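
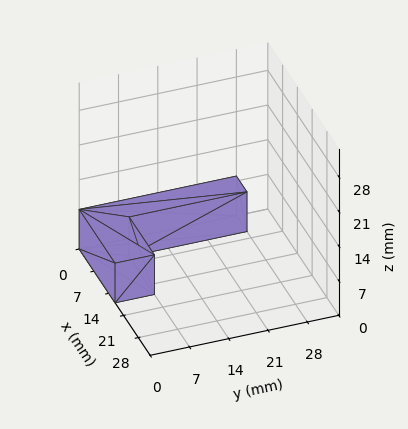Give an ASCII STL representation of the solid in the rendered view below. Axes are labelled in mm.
Reading the render: the shape is an L-shaped prism: outer 17 × 28 mm, arm thicknesses ≈ 7 mm (horizontal) and 5 mm (vertical), extruded 8 mm in z (dimensions read to the nearest mm from the axis ticks). For the STL, each face is triangulated and given an outward normal.

solid part
  facet normal 0.0000 0.0000 -1.0000
    outer loop
      vertex 17.00 7.00 0.00
      vertex 17.00 0.00 0.00
      vertex 0.00 0.00 0.00
    endloop
  endfacet
  facet normal 0.0000 0.0000 -1.0000
    outer loop
      vertex 5.00 7.00 0.00
      vertex 17.00 7.00 0.00
      vertex 0.00 0.00 0.00
    endloop
  endfacet
  facet normal 0.0000 0.0000 -1.0000
    outer loop
      vertex 5.00 28.00 0.00
      vertex 5.00 7.00 0.00
      vertex 0.00 0.00 0.00
    endloop
  endfacet
  facet normal 0.0000 0.0000 -1.0000
    outer loop
      vertex 0.00 28.00 0.00
      vertex 5.00 28.00 0.00
      vertex 0.00 0.00 0.00
    endloop
  endfacet
  facet normal 0.0000 0.0000 1.0000
    outer loop
      vertex 0.00 0.00 8.00
      vertex 17.00 0.00 8.00
      vertex 17.00 7.00 8.00
    endloop
  endfacet
  facet normal 0.0000 0.0000 1.0000
    outer loop
      vertex 0.00 0.00 8.00
      vertex 17.00 7.00 8.00
      vertex 5.00 7.00 8.00
    endloop
  endfacet
  facet normal 0.0000 0.0000 1.0000
    outer loop
      vertex 0.00 0.00 8.00
      vertex 5.00 7.00 8.00
      vertex 5.00 28.00 8.00
    endloop
  endfacet
  facet normal 0.0000 0.0000 1.0000
    outer loop
      vertex 0.00 0.00 8.00
      vertex 5.00 28.00 8.00
      vertex 0.00 28.00 8.00
    endloop
  endfacet
  facet normal 0.0000 -1.0000 0.0000
    outer loop
      vertex 0.00 0.00 0.00
      vertex 17.00 0.00 0.00
      vertex 17.00 0.00 8.00
    endloop
  endfacet
  facet normal 0.0000 -1.0000 0.0000
    outer loop
      vertex 0.00 0.00 0.00
      vertex 17.00 0.00 8.00
      vertex 0.00 0.00 8.00
    endloop
  endfacet
  facet normal 1.0000 0.0000 0.0000
    outer loop
      vertex 17.00 0.00 0.00
      vertex 17.00 7.00 0.00
      vertex 17.00 7.00 8.00
    endloop
  endfacet
  facet normal 1.0000 0.0000 0.0000
    outer loop
      vertex 17.00 0.00 0.00
      vertex 17.00 7.00 8.00
      vertex 17.00 0.00 8.00
    endloop
  endfacet
  facet normal 0.0000 1.0000 0.0000
    outer loop
      vertex 17.00 7.00 0.00
      vertex 5.00 7.00 0.00
      vertex 5.00 7.00 8.00
    endloop
  endfacet
  facet normal 0.0000 1.0000 0.0000
    outer loop
      vertex 17.00 7.00 0.00
      vertex 5.00 7.00 8.00
      vertex 17.00 7.00 8.00
    endloop
  endfacet
  facet normal 1.0000 0.0000 0.0000
    outer loop
      vertex 5.00 7.00 0.00
      vertex 5.00 28.00 0.00
      vertex 5.00 28.00 8.00
    endloop
  endfacet
  facet normal 1.0000 0.0000 0.0000
    outer loop
      vertex 5.00 7.00 0.00
      vertex 5.00 28.00 8.00
      vertex 5.00 7.00 8.00
    endloop
  endfacet
  facet normal 0.0000 1.0000 0.0000
    outer loop
      vertex 5.00 28.00 0.00
      vertex 0.00 28.00 0.00
      vertex 0.00 28.00 8.00
    endloop
  endfacet
  facet normal 0.0000 1.0000 0.0000
    outer loop
      vertex 5.00 28.00 0.00
      vertex 0.00 28.00 8.00
      vertex 5.00 28.00 8.00
    endloop
  endfacet
  facet normal -1.0000 0.0000 0.0000
    outer loop
      vertex 0.00 28.00 0.00
      vertex 0.00 0.00 0.00
      vertex 0.00 0.00 8.00
    endloop
  endfacet
  facet normal -1.0000 0.0000 0.0000
    outer loop
      vertex 0.00 28.00 0.00
      vertex 0.00 0.00 8.00
      vertex 0.00 28.00 8.00
    endloop
  endfacet
endsolid part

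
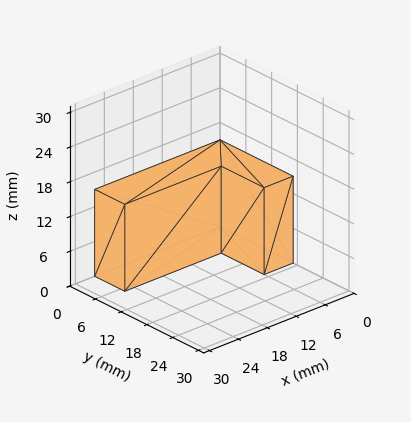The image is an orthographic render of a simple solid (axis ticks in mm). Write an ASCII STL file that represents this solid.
Reading the render: the shape is an L-shaped prism: outer 26 × 17 mm, arm thicknesses ≈ 7 mm (horizontal) and 6 mm (vertical), extruded 15 mm in z (dimensions read to the nearest mm from the axis ticks). For the STL, each face is triangulated and given an outward normal.

solid part
  facet normal 0.0000 0.0000 -1.0000
    outer loop
      vertex 26.000 7.000 0.000
      vertex 26.000 0.000 0.000
      vertex 0.000 0.000 0.000
    endloop
  endfacet
  facet normal 0.0000 0.0000 -1.0000
    outer loop
      vertex 6.000 7.000 0.000
      vertex 26.000 7.000 0.000
      vertex 0.000 0.000 0.000
    endloop
  endfacet
  facet normal 0.0000 0.0000 -1.0000
    outer loop
      vertex 6.000 17.000 0.000
      vertex 6.000 7.000 0.000
      vertex 0.000 0.000 0.000
    endloop
  endfacet
  facet normal 0.0000 0.0000 -1.0000
    outer loop
      vertex 0.000 17.000 0.000
      vertex 6.000 17.000 0.000
      vertex 0.000 0.000 0.000
    endloop
  endfacet
  facet normal 0.0000 0.0000 1.0000
    outer loop
      vertex 0.000 0.000 15.000
      vertex 26.000 0.000 15.000
      vertex 26.000 7.000 15.000
    endloop
  endfacet
  facet normal 0.0000 0.0000 1.0000
    outer loop
      vertex 0.000 0.000 15.000
      vertex 26.000 7.000 15.000
      vertex 6.000 7.000 15.000
    endloop
  endfacet
  facet normal 0.0000 0.0000 1.0000
    outer loop
      vertex 0.000 0.000 15.000
      vertex 6.000 7.000 15.000
      vertex 6.000 17.000 15.000
    endloop
  endfacet
  facet normal 0.0000 0.0000 1.0000
    outer loop
      vertex 0.000 0.000 15.000
      vertex 6.000 17.000 15.000
      vertex 0.000 17.000 15.000
    endloop
  endfacet
  facet normal 0.0000 -1.0000 0.0000
    outer loop
      vertex 0.000 0.000 0.000
      vertex 26.000 0.000 0.000
      vertex 26.000 0.000 15.000
    endloop
  endfacet
  facet normal 0.0000 -1.0000 0.0000
    outer loop
      vertex 0.000 0.000 0.000
      vertex 26.000 0.000 15.000
      vertex 0.000 0.000 15.000
    endloop
  endfacet
  facet normal 1.0000 0.0000 0.0000
    outer loop
      vertex 26.000 0.000 0.000
      vertex 26.000 7.000 0.000
      vertex 26.000 7.000 15.000
    endloop
  endfacet
  facet normal 1.0000 0.0000 0.0000
    outer loop
      vertex 26.000 0.000 0.000
      vertex 26.000 7.000 15.000
      vertex 26.000 0.000 15.000
    endloop
  endfacet
  facet normal 0.0000 1.0000 0.0000
    outer loop
      vertex 26.000 7.000 0.000
      vertex 6.000 7.000 0.000
      vertex 6.000 7.000 15.000
    endloop
  endfacet
  facet normal 0.0000 1.0000 0.0000
    outer loop
      vertex 26.000 7.000 0.000
      vertex 6.000 7.000 15.000
      vertex 26.000 7.000 15.000
    endloop
  endfacet
  facet normal 1.0000 0.0000 0.0000
    outer loop
      vertex 6.000 7.000 0.000
      vertex 6.000 17.000 0.000
      vertex 6.000 17.000 15.000
    endloop
  endfacet
  facet normal 1.0000 0.0000 0.0000
    outer loop
      vertex 6.000 7.000 0.000
      vertex 6.000 17.000 15.000
      vertex 6.000 7.000 15.000
    endloop
  endfacet
  facet normal 0.0000 1.0000 0.0000
    outer loop
      vertex 6.000 17.000 0.000
      vertex 0.000 17.000 0.000
      vertex 0.000 17.000 15.000
    endloop
  endfacet
  facet normal 0.0000 1.0000 0.0000
    outer loop
      vertex 6.000 17.000 0.000
      vertex 0.000 17.000 15.000
      vertex 6.000 17.000 15.000
    endloop
  endfacet
  facet normal -1.0000 0.0000 0.0000
    outer loop
      vertex 0.000 17.000 0.000
      vertex 0.000 0.000 0.000
      vertex 0.000 0.000 15.000
    endloop
  endfacet
  facet normal -1.0000 0.0000 0.0000
    outer loop
      vertex 0.000 17.000 0.000
      vertex 0.000 0.000 15.000
      vertex 0.000 17.000 15.000
    endloop
  endfacet
endsolid part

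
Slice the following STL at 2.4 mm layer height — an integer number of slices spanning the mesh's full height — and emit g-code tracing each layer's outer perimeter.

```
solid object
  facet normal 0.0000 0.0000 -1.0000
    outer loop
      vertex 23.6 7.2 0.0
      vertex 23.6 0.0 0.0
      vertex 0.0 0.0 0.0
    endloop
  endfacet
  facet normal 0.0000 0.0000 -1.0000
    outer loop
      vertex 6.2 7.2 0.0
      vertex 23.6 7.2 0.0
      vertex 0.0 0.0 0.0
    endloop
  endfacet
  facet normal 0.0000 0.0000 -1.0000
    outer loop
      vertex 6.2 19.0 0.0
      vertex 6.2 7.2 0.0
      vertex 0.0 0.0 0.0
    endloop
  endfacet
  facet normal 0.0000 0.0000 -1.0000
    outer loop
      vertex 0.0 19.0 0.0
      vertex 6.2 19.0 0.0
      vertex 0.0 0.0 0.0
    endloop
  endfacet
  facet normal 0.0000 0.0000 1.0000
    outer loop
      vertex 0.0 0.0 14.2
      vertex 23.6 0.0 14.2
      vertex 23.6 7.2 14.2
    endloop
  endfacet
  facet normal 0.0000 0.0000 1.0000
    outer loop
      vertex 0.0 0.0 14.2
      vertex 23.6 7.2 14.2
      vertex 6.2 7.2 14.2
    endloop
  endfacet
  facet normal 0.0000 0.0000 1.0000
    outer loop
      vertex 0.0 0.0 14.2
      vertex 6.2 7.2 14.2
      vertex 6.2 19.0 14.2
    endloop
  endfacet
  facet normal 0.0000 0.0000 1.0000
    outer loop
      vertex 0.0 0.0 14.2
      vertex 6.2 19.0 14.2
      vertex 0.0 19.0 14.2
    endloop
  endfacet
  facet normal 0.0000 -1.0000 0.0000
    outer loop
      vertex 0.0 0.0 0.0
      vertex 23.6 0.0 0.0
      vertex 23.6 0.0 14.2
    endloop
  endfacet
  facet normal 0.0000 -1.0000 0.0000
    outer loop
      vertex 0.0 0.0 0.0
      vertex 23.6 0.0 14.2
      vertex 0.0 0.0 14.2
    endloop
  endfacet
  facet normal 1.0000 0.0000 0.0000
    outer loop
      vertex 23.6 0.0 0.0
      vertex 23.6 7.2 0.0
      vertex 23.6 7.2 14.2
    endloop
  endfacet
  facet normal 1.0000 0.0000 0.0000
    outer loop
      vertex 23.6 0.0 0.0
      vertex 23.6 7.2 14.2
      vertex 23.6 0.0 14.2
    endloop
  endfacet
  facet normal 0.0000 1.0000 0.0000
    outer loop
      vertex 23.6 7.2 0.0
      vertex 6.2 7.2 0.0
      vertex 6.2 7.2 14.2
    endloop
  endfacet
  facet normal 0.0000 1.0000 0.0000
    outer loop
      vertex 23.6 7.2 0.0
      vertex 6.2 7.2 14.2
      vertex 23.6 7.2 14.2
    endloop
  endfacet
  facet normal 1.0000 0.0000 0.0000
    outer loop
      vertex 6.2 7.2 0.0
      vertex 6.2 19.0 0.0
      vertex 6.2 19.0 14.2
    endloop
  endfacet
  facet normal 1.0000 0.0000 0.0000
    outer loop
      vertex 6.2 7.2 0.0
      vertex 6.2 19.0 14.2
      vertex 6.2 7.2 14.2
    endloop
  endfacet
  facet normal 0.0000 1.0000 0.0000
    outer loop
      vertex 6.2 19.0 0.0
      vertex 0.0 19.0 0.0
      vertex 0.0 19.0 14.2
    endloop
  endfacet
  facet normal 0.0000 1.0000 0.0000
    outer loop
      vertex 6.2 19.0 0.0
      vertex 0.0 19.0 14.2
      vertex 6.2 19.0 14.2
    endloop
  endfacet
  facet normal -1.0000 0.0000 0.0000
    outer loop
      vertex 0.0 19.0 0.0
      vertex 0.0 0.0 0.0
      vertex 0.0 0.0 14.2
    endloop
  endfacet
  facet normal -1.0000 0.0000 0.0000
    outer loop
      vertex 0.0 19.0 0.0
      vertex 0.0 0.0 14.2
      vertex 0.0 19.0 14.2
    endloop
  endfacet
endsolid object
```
; perimeter-only toolpath
G21 ; units = mm
G90 ; absolute positioning
G28 ; home
; layer 1
G0 Z2.4
G0 X0.0 Y0.0
G1 X23.6 Y0.0
G1 X23.6 Y7.2
G1 X6.2 Y7.2
G1 X6.2 Y19.0
G1 X0.0 Y19.0
G1 X0.0 Y0.0
; layer 2
G0 Z4.7
G0 X0.0 Y0.0
G1 X23.6 Y0.0
G1 X23.6 Y7.2
G1 X6.2 Y7.2
G1 X6.2 Y19.0
G1 X0.0 Y19.0
G1 X0.0 Y0.0
; layer 3
G0 Z7.1
G0 X0.0 Y0.0
G1 X23.6 Y0.0
G1 X23.6 Y7.2
G1 X6.2 Y7.2
G1 X6.2 Y19.0
G1 X0.0 Y19.0
G1 X0.0 Y0.0
; layer 4
G0 Z9.5
G0 X0.0 Y0.0
G1 X23.6 Y0.0
G1 X23.6 Y7.2
G1 X6.2 Y7.2
G1 X6.2 Y19.0
G1 X0.0 Y19.0
G1 X0.0 Y0.0
; layer 5
G0 Z11.8
G0 X0.0 Y0.0
G1 X23.6 Y0.0
G1 X23.6 Y7.2
G1 X6.2 Y7.2
G1 X6.2 Y19.0
G1 X0.0 Y19.0
G1 X0.0 Y0.0
; layer 6
G0 Z14.2
G0 X0.0 Y0.0
G1 X23.6 Y0.0
G1 X23.6 Y7.2
G1 X6.2 Y7.2
G1 X6.2 Y19.0
G1 X0.0 Y19.0
G1 X0.0 Y0.0
M2 ; end

The solid is an L-shaped prism: outer 23.6 × 19 mm, arm thicknesses ≈ 7.2 mm (horizontal) and 6.2 mm (vertical), extruded 14.2 mm in z. Slicing at Δz = 2.4 mm — 6 equal slices spanning the solid's height, so layer i sits at z = i·h/6 — gives 6 non-empty perimeters. Each is a 6-segment closed polygon; G0 lifts to the layer z and rapids to the start vertex, then G1 traces the edges.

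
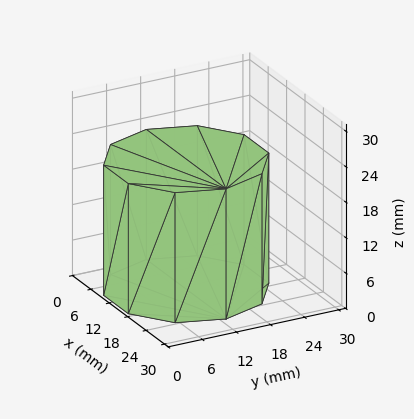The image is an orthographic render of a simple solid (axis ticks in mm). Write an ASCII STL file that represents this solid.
Reading the render: the shape is a regular 10-sided prism (a cylinder approximated with 10 flat sides), circumscribed radius ≈ 13 mm, height ≈ 22 mm (dimensions read to the nearest mm from the axis ticks). For the STL, each face is triangulated and given an outward normal.

solid part
  facet normal 0.0000 0.0000 -1.0000
    outer loop
      vertex 17.02 25.36 0.00
      vertex 23.52 20.64 0.00
      vertex 26.00 13.00 0.00
    endloop
  endfacet
  facet normal 0.0000 0.0000 -1.0000
    outer loop
      vertex 8.98 25.36 0.00
      vertex 17.02 25.36 0.00
      vertex 26.00 13.00 0.00
    endloop
  endfacet
  facet normal 0.0000 0.0000 -1.0000
    outer loop
      vertex 2.48 20.64 0.00
      vertex 8.98 25.36 0.00
      vertex 26.00 13.00 0.00
    endloop
  endfacet
  facet normal 0.0000 0.0000 -1.0000
    outer loop
      vertex 0.00 13.00 0.00
      vertex 2.48 20.64 0.00
      vertex 26.00 13.00 0.00
    endloop
  endfacet
  facet normal 0.0000 0.0000 -1.0000
    outer loop
      vertex 2.48 5.36 0.00
      vertex 0.00 13.00 0.00
      vertex 26.00 13.00 0.00
    endloop
  endfacet
  facet normal 0.0000 0.0000 -1.0000
    outer loop
      vertex 8.98 0.64 0.00
      vertex 2.48 5.36 0.00
      vertex 26.00 13.00 0.00
    endloop
  endfacet
  facet normal 0.0000 0.0000 -1.0000
    outer loop
      vertex 17.02 0.64 0.00
      vertex 8.98 0.64 0.00
      vertex 26.00 13.00 0.00
    endloop
  endfacet
  facet normal 0.0000 0.0000 -1.0000
    outer loop
      vertex 23.52 5.36 0.00
      vertex 17.02 0.64 0.00
      vertex 26.00 13.00 0.00
    endloop
  endfacet
  facet normal 0.0000 0.0000 1.0000
    outer loop
      vertex 26.00 13.00 22.00
      vertex 23.52 20.64 22.00
      vertex 17.02 25.36 22.00
    endloop
  endfacet
  facet normal 0.0000 0.0000 1.0000
    outer loop
      vertex 26.00 13.00 22.00
      vertex 17.02 25.36 22.00
      vertex 8.98 25.36 22.00
    endloop
  endfacet
  facet normal 0.0000 0.0000 1.0000
    outer loop
      vertex 26.00 13.00 22.00
      vertex 8.98 25.36 22.00
      vertex 2.48 20.64 22.00
    endloop
  endfacet
  facet normal 0.0000 0.0000 1.0000
    outer loop
      vertex 26.00 13.00 22.00
      vertex 2.48 20.64 22.00
      vertex 0.00 13.00 22.00
    endloop
  endfacet
  facet normal 0.0000 0.0000 1.0000
    outer loop
      vertex 26.00 13.00 22.00
      vertex 0.00 13.00 22.00
      vertex 2.48 5.36 22.00
    endloop
  endfacet
  facet normal 0.0000 0.0000 1.0000
    outer loop
      vertex 26.00 13.00 22.00
      vertex 2.48 5.36 22.00
      vertex 8.98 0.64 22.00
    endloop
  endfacet
  facet normal 0.0000 0.0000 1.0000
    outer loop
      vertex 26.00 13.00 22.00
      vertex 8.98 0.64 22.00
      vertex 17.02 0.64 22.00
    endloop
  endfacet
  facet normal 0.0000 0.0000 1.0000
    outer loop
      vertex 26.00 13.00 22.00
      vertex 17.02 0.64 22.00
      vertex 23.52 5.36 22.00
    endloop
  endfacet
  facet normal 0.9511 0.3087 0.0000
    outer loop
      vertex 26.00 13.00 0.00
      vertex 23.52 20.64 0.00
      vertex 23.52 20.64 22.00
    endloop
  endfacet
  facet normal 0.9511 0.3087 0.0000
    outer loop
      vertex 26.00 13.00 0.00
      vertex 23.52 20.64 22.00
      vertex 26.00 13.00 22.00
    endloop
  endfacet
  facet normal 0.5876 0.8092 0.0000
    outer loop
      vertex 23.52 20.64 0.00
      vertex 17.02 25.36 0.00
      vertex 17.02 25.36 22.00
    endloop
  endfacet
  facet normal 0.5876 0.8092 0.0000
    outer loop
      vertex 23.52 20.64 0.00
      vertex 17.02 25.36 22.00
      vertex 23.52 20.64 22.00
    endloop
  endfacet
  facet normal 0.0000 1.0000 0.0000
    outer loop
      vertex 17.02 25.36 0.00
      vertex 8.98 25.36 0.00
      vertex 8.98 25.36 22.00
    endloop
  endfacet
  facet normal 0.0000 1.0000 0.0000
    outer loop
      vertex 17.02 25.36 0.00
      vertex 8.98 25.36 22.00
      vertex 17.02 25.36 22.00
    endloop
  endfacet
  facet normal -0.5876 0.8092 0.0000
    outer loop
      vertex 8.98 25.36 0.00
      vertex 2.48 20.64 0.00
      vertex 2.48 20.64 22.00
    endloop
  endfacet
  facet normal -0.5876 0.8092 0.0000
    outer loop
      vertex 8.98 25.36 0.00
      vertex 2.48 20.64 22.00
      vertex 8.98 25.36 22.00
    endloop
  endfacet
  facet normal -0.9511 0.3087 0.0000
    outer loop
      vertex 2.48 20.64 0.00
      vertex 0.00 13.00 0.00
      vertex 0.00 13.00 22.00
    endloop
  endfacet
  facet normal -0.9511 0.3087 0.0000
    outer loop
      vertex 2.48 20.64 0.00
      vertex 0.00 13.00 22.00
      vertex 2.48 20.64 22.00
    endloop
  endfacet
  facet normal -0.9511 -0.3087 0.0000
    outer loop
      vertex 0.00 13.00 0.00
      vertex 2.48 5.36 0.00
      vertex 2.48 5.36 22.00
    endloop
  endfacet
  facet normal -0.9511 -0.3087 0.0000
    outer loop
      vertex 0.00 13.00 0.00
      vertex 2.48 5.36 22.00
      vertex 0.00 13.00 22.00
    endloop
  endfacet
  facet normal -0.5876 -0.8092 0.0000
    outer loop
      vertex 2.48 5.36 0.00
      vertex 8.98 0.64 0.00
      vertex 8.98 0.64 22.00
    endloop
  endfacet
  facet normal -0.5876 -0.8092 0.0000
    outer loop
      vertex 2.48 5.36 0.00
      vertex 8.98 0.64 22.00
      vertex 2.48 5.36 22.00
    endloop
  endfacet
  facet normal 0.0000 -1.0000 0.0000
    outer loop
      vertex 8.98 0.64 0.00
      vertex 17.02 0.64 0.00
      vertex 17.02 0.64 22.00
    endloop
  endfacet
  facet normal 0.0000 -1.0000 0.0000
    outer loop
      vertex 8.98 0.64 0.00
      vertex 17.02 0.64 22.00
      vertex 8.98 0.64 22.00
    endloop
  endfacet
  facet normal 0.5876 -0.8092 0.0000
    outer loop
      vertex 17.02 0.64 0.00
      vertex 23.52 5.36 0.00
      vertex 23.52 5.36 22.00
    endloop
  endfacet
  facet normal 0.5876 -0.8092 0.0000
    outer loop
      vertex 17.02 0.64 0.00
      vertex 23.52 5.36 22.00
      vertex 17.02 0.64 22.00
    endloop
  endfacet
  facet normal 0.9511 -0.3087 0.0000
    outer loop
      vertex 23.52 5.36 0.00
      vertex 26.00 13.00 0.00
      vertex 26.00 13.00 22.00
    endloop
  endfacet
  facet normal 0.9511 -0.3087 0.0000
    outer loop
      vertex 23.52 5.36 0.00
      vertex 26.00 13.00 22.00
      vertex 23.52 5.36 22.00
    endloop
  endfacet
endsolid part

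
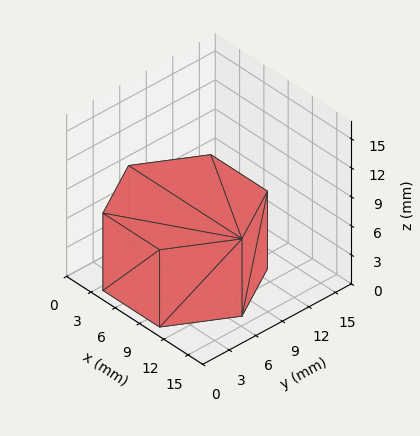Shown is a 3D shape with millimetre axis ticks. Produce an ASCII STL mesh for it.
Reading the render: the shape is a regular 6-sided prism (a cylinder approximated with 6 flat sides), circumscribed radius ≈ 7 mm, height ≈ 8 mm (dimensions read to the nearest mm from the axis ticks). For the STL, each face is triangulated and given an outward normal.

solid part
  facet normal 0.0000 0.0000 -1.0000
    outer loop
      vertex 3.5 13.1 0.0
      vertex 10.5 13.1 0.0
      vertex 14.0 7.0 0.0
    endloop
  endfacet
  facet normal 0.0000 0.0000 -1.0000
    outer loop
      vertex 0.0 7.0 0.0
      vertex 3.5 13.1 0.0
      vertex 14.0 7.0 0.0
    endloop
  endfacet
  facet normal 0.0000 0.0000 -1.0000
    outer loop
      vertex 3.5 0.9 0.0
      vertex 0.0 7.0 0.0
      vertex 14.0 7.0 0.0
    endloop
  endfacet
  facet normal 0.0000 0.0000 -1.0000
    outer loop
      vertex 10.5 0.9 0.0
      vertex 3.5 0.9 0.0
      vertex 14.0 7.0 0.0
    endloop
  endfacet
  facet normal 0.0000 0.0000 1.0000
    outer loop
      vertex 14.0 7.0 8.0
      vertex 10.5 13.1 8.0
      vertex 3.5 13.1 8.0
    endloop
  endfacet
  facet normal 0.0000 0.0000 1.0000
    outer loop
      vertex 14.0 7.0 8.0
      vertex 3.5 13.1 8.0
      vertex 0.0 7.0 8.0
    endloop
  endfacet
  facet normal 0.0000 0.0000 1.0000
    outer loop
      vertex 14.0 7.0 8.0
      vertex 0.0 7.0 8.0
      vertex 3.5 0.9 8.0
    endloop
  endfacet
  facet normal 0.0000 0.0000 1.0000
    outer loop
      vertex 14.0 7.0 8.0
      vertex 3.5 0.9 8.0
      vertex 10.5 0.9 8.0
    endloop
  endfacet
  facet normal 0.8674 0.4977 0.0000
    outer loop
      vertex 14.0 7.0 0.0
      vertex 10.5 13.1 0.0
      vertex 10.5 13.1 8.0
    endloop
  endfacet
  facet normal 0.8674 0.4977 0.0000
    outer loop
      vertex 14.0 7.0 0.0
      vertex 10.5 13.1 8.0
      vertex 14.0 7.0 8.0
    endloop
  endfacet
  facet normal 0.0000 1.0000 0.0000
    outer loop
      vertex 10.5 13.1 0.0
      vertex 3.5 13.1 0.0
      vertex 3.5 13.1 8.0
    endloop
  endfacet
  facet normal 0.0000 1.0000 0.0000
    outer loop
      vertex 10.5 13.1 0.0
      vertex 3.5 13.1 8.0
      vertex 10.5 13.1 8.0
    endloop
  endfacet
  facet normal -0.8674 0.4977 0.0000
    outer loop
      vertex 3.5 13.1 0.0
      vertex 0.0 7.0 0.0
      vertex 0.0 7.0 8.0
    endloop
  endfacet
  facet normal -0.8674 0.4977 0.0000
    outer loop
      vertex 3.5 13.1 0.0
      vertex 0.0 7.0 8.0
      vertex 3.5 13.1 8.0
    endloop
  endfacet
  facet normal -0.8674 -0.4977 0.0000
    outer loop
      vertex 0.0 7.0 0.0
      vertex 3.5 0.9 0.0
      vertex 3.5 0.9 8.0
    endloop
  endfacet
  facet normal -0.8674 -0.4977 0.0000
    outer loop
      vertex 0.0 7.0 0.0
      vertex 3.5 0.9 8.0
      vertex 0.0 7.0 8.0
    endloop
  endfacet
  facet normal 0.0000 -1.0000 0.0000
    outer loop
      vertex 3.5 0.9 0.0
      vertex 10.5 0.9 0.0
      vertex 10.5 0.9 8.0
    endloop
  endfacet
  facet normal 0.0000 -1.0000 0.0000
    outer loop
      vertex 3.5 0.9 0.0
      vertex 10.5 0.9 8.0
      vertex 3.5 0.9 8.0
    endloop
  endfacet
  facet normal 0.8674 -0.4977 0.0000
    outer loop
      vertex 10.5 0.9 0.0
      vertex 14.0 7.0 0.0
      vertex 14.0 7.0 8.0
    endloop
  endfacet
  facet normal 0.8674 -0.4977 0.0000
    outer loop
      vertex 10.5 0.9 0.0
      vertex 14.0 7.0 8.0
      vertex 10.5 0.9 8.0
    endloop
  endfacet
endsolid part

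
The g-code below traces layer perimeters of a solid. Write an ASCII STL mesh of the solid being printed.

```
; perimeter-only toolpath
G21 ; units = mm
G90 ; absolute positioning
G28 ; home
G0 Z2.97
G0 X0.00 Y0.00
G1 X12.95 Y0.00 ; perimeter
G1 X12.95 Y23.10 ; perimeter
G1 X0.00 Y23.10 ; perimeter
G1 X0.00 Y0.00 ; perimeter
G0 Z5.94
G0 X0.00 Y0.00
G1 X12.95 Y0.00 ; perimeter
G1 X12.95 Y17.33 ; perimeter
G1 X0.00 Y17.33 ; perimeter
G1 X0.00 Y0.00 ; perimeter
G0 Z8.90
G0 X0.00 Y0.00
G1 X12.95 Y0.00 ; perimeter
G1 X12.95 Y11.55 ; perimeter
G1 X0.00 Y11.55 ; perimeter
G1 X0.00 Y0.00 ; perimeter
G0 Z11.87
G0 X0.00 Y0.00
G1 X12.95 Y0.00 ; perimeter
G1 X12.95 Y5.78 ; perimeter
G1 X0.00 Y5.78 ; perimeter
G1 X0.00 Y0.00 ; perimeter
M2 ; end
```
solid part
  facet normal 0.0000 0.0000 -1.0000
    outer loop
      vertex 12.95 28.88 0.00
      vertex 12.95 0.00 0.00
      vertex 0.00 0.00 0.00
    endloop
  endfacet
  facet normal 0.0000 0.0000 -1.0000
    outer loop
      vertex 0.00 28.88 0.00
      vertex 12.95 28.88 0.00
      vertex 0.00 0.00 0.00
    endloop
  endfacet
  facet normal 0.0000 -1.0000 0.0000
    outer loop
      vertex 0.00 0.00 0.00
      vertex 12.95 0.00 0.00
      vertex 12.95 0.00 14.84
    endloop
  endfacet
  facet normal 0.0000 -1.0000 0.0000
    outer loop
      vertex 0.00 0.00 0.00
      vertex 12.95 0.00 14.84
      vertex 0.00 0.00 14.84
    endloop
  endfacet
  facet normal 0.0000 0.4570 0.8894
    outer loop
      vertex 0.00 0.00 14.84
      vertex 12.95 0.00 14.84
      vertex 12.95 28.88 0.00
    endloop
  endfacet
  facet normal 0.0000 0.4570 0.8894
    outer loop
      vertex 0.00 0.00 14.84
      vertex 12.95 28.88 0.00
      vertex 0.00 28.88 0.00
    endloop
  endfacet
  facet normal -1.0000 0.0000 0.0000
    outer loop
      vertex 0.00 0.00 14.84
      vertex 0.00 28.88 0.00
      vertex 0.00 0.00 0.00
    endloop
  endfacet
  facet normal 1.0000 0.0000 0.0000
    outer loop
      vertex 12.95 0.00 0.00
      vertex 12.95 28.88 0.00
      vertex 12.95 0.00 14.84
    endloop
  endfacet
endsolid part

The G0 Z moves step by Δz≈2.97 mm. The G1 loops shrink linearly with z, so the solid tapers from its base footprint up to z≈14.8. Closing with a flat bottom cap and the tapered top and triangulating gives 8 facets — a wedge (ramp): 12.9 × 28.9 mm base, rising to 14.8 mm along the y=0 edge and sloping linearly to z=0 at y=28.9.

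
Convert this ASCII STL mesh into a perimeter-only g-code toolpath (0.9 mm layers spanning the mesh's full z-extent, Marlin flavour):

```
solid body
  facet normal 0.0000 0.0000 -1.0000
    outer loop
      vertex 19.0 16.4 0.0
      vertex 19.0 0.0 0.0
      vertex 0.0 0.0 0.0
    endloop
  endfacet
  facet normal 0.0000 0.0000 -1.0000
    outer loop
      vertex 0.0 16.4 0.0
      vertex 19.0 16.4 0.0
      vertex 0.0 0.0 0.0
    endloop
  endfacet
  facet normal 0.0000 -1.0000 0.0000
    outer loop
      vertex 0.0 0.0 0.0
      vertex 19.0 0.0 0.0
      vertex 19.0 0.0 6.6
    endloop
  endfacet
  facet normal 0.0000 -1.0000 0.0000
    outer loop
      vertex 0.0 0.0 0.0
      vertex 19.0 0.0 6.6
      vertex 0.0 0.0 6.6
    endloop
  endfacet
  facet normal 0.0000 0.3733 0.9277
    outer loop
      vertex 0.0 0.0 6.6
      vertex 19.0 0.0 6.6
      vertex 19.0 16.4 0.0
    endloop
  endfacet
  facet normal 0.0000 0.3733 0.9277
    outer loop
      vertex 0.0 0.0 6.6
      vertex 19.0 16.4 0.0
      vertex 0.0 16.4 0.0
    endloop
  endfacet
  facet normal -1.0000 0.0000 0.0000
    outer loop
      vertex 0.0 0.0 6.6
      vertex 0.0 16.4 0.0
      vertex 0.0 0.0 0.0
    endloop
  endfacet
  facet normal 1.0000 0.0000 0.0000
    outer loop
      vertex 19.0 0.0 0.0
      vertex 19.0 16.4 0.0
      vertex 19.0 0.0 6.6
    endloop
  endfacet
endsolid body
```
; perimeter-only toolpath
G21 ; units = mm
G90 ; absolute positioning
G28 ; home
; layer 1
G0 Z0.9
G0 X0.0 Y0.0
G1 X19.0 Y0.0
G1 X19.0 Y14.1
G1 X0.0 Y14.1
G1 X0.0 Y0.0
; layer 2
G0 Z1.9
G0 X0.0 Y0.0
G1 X19.0 Y0.0
G1 X19.0 Y11.7
G1 X0.0 Y11.7
G1 X0.0 Y0.0
; layer 3
G0 Z2.8
G0 X0.0 Y0.0
G1 X19.0 Y0.0
G1 X19.0 Y9.4
G1 X0.0 Y9.4
G1 X0.0 Y0.0
; layer 4
G0 Z3.8
G0 X0.0 Y0.0
G1 X19.0 Y0.0
G1 X19.0 Y7.0
G1 X0.0 Y7.0
G1 X0.0 Y0.0
; layer 5
G0 Z4.7
G0 X0.0 Y0.0
G1 X19.0 Y0.0
G1 X19.0 Y4.7
G1 X0.0 Y4.7
G1 X0.0 Y0.0
; layer 6
G0 Z5.7
G0 X0.0 Y0.0
G1 X19.0 Y0.0
G1 X19.0 Y2.3
G1 X0.0 Y2.3
G1 X0.0 Y0.0
M2 ; end

The solid is a wedge (ramp): 19 × 16.4 mm base, rising to 6.6 mm along the y=0 edge and sloping linearly to z=0 at y=16.4. Slicing at Δz = 0.9 mm — 7 equal slices spanning the solid's height, so layer i sits at z = i·h/7 — gives 6 non-empty perimeters. Each is a 4-segment closed polygon; G0 lifts to the layer z and rapids to the start vertex, then G1 traces the edges. The cross-section shrinks linearly with z (the slice at the apex is degenerate and omitted).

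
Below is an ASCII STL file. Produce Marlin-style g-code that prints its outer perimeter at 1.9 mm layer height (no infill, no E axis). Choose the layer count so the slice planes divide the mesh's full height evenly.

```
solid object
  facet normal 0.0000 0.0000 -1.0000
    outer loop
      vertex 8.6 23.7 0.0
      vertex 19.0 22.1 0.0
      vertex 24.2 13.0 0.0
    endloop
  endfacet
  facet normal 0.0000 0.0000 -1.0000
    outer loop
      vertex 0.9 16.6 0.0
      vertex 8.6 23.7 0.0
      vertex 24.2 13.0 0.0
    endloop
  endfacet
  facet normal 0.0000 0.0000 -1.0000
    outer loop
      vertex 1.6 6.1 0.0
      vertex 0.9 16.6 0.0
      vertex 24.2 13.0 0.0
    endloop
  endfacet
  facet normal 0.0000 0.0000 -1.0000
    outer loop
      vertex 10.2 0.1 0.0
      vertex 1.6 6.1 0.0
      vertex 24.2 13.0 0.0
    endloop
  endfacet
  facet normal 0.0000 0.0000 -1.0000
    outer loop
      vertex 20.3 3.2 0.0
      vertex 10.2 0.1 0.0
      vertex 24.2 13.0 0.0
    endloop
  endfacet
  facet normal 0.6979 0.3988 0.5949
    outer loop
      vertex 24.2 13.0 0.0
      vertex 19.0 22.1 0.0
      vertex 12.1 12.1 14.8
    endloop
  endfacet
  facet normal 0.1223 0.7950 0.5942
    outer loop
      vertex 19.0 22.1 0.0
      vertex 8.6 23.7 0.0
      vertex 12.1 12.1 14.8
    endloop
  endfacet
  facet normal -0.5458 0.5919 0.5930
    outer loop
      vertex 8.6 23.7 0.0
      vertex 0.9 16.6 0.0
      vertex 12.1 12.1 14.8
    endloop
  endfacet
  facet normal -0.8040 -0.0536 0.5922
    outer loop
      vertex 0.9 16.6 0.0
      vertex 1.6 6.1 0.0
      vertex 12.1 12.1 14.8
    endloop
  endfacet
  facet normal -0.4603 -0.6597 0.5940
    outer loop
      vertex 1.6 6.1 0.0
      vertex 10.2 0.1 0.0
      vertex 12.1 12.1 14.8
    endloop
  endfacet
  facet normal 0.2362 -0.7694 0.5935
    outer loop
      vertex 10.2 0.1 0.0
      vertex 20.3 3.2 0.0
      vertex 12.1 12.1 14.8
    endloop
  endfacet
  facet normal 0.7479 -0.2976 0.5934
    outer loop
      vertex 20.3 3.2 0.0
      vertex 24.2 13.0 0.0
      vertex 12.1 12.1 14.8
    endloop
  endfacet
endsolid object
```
; perimeter-only toolpath
G21 ; units = mm
G90 ; absolute positioning
G28 ; home
; layer 1
G0 Z1.9
G0 X22.7 Y12.9
G1 X18.1 Y20.9
G1 X9.0 Y22.2
G1 X2.3 Y16.0
G1 X2.9 Y6.8
G1 X10.4 Y1.6
G1 X19.3 Y4.3
G1 X22.7 Y12.9
; layer 2
G0 Z3.7
G0 X21.2 Y12.8
G1 X17.3 Y19.6
G1 X9.5 Y20.8
G1 X3.7 Y15.5
G1 X4.2 Y7.6
G1 X10.7 Y3.1
G1 X18.2 Y5.4
G1 X21.2 Y12.8
; layer 3
G0 Z5.6
G0 X19.7 Y12.7
G1 X16.4 Y18.4
G1 X9.9 Y19.4
G1 X5.1 Y14.9
G1 X5.5 Y8.3
G1 X10.9 Y4.6
G1 X17.2 Y6.5
G1 X19.7 Y12.7
; layer 4
G0 Z7.4
G0 X18.1 Y12.6
G1 X15.6 Y17.1
G1 X10.3 Y17.9
G1 X6.5 Y14.4
G1 X6.8 Y9.1
G1 X11.1 Y6.1
G1 X16.2 Y7.7
G1 X18.1 Y12.6
; layer 5
G0 Z9.2
G0 X16.6 Y12.4
G1 X14.7 Y15.9
G1 X10.8 Y16.4
G1 X7.9 Y13.8
G1 X8.2 Y9.8
G1 X11.4 Y7.6
G1 X15.2 Y8.8
G1 X16.6 Y12.4
; layer 6
G0 Z11.1
G0 X15.1 Y12.3
G1 X13.8 Y14.6
G1 X11.2 Y15.0
G1 X9.3 Y13.2
G1 X9.5 Y10.6
G1 X11.6 Y9.1
G1 X14.1 Y9.9
G1 X15.1 Y12.3
; layer 7
G0 Z13.0
G0 X13.6 Y12.2
G1 X13.0 Y13.4
G1 X11.7 Y13.6
G1 X10.7 Y12.7
G1 X10.8 Y11.3
G1 X11.9 Y10.6
G1 X13.1 Y11.0
G1 X13.6 Y12.2
M2 ; end

The solid is a regular 7-sided pyramid, base circumscribed radius ≈ 12.1 mm, apex at z ≈ 14.8 mm. Slicing at Δz = 1.9 mm — 8 equal slices spanning the solid's height, so layer i sits at z = i·h/8 — gives 7 non-empty perimeters. Each is a 7-segment closed polygon; G0 lifts to the layer z and rapids to the start vertex, then G1 traces the edges. The cross-section shrinks linearly with z (the slice at the apex is degenerate and omitted).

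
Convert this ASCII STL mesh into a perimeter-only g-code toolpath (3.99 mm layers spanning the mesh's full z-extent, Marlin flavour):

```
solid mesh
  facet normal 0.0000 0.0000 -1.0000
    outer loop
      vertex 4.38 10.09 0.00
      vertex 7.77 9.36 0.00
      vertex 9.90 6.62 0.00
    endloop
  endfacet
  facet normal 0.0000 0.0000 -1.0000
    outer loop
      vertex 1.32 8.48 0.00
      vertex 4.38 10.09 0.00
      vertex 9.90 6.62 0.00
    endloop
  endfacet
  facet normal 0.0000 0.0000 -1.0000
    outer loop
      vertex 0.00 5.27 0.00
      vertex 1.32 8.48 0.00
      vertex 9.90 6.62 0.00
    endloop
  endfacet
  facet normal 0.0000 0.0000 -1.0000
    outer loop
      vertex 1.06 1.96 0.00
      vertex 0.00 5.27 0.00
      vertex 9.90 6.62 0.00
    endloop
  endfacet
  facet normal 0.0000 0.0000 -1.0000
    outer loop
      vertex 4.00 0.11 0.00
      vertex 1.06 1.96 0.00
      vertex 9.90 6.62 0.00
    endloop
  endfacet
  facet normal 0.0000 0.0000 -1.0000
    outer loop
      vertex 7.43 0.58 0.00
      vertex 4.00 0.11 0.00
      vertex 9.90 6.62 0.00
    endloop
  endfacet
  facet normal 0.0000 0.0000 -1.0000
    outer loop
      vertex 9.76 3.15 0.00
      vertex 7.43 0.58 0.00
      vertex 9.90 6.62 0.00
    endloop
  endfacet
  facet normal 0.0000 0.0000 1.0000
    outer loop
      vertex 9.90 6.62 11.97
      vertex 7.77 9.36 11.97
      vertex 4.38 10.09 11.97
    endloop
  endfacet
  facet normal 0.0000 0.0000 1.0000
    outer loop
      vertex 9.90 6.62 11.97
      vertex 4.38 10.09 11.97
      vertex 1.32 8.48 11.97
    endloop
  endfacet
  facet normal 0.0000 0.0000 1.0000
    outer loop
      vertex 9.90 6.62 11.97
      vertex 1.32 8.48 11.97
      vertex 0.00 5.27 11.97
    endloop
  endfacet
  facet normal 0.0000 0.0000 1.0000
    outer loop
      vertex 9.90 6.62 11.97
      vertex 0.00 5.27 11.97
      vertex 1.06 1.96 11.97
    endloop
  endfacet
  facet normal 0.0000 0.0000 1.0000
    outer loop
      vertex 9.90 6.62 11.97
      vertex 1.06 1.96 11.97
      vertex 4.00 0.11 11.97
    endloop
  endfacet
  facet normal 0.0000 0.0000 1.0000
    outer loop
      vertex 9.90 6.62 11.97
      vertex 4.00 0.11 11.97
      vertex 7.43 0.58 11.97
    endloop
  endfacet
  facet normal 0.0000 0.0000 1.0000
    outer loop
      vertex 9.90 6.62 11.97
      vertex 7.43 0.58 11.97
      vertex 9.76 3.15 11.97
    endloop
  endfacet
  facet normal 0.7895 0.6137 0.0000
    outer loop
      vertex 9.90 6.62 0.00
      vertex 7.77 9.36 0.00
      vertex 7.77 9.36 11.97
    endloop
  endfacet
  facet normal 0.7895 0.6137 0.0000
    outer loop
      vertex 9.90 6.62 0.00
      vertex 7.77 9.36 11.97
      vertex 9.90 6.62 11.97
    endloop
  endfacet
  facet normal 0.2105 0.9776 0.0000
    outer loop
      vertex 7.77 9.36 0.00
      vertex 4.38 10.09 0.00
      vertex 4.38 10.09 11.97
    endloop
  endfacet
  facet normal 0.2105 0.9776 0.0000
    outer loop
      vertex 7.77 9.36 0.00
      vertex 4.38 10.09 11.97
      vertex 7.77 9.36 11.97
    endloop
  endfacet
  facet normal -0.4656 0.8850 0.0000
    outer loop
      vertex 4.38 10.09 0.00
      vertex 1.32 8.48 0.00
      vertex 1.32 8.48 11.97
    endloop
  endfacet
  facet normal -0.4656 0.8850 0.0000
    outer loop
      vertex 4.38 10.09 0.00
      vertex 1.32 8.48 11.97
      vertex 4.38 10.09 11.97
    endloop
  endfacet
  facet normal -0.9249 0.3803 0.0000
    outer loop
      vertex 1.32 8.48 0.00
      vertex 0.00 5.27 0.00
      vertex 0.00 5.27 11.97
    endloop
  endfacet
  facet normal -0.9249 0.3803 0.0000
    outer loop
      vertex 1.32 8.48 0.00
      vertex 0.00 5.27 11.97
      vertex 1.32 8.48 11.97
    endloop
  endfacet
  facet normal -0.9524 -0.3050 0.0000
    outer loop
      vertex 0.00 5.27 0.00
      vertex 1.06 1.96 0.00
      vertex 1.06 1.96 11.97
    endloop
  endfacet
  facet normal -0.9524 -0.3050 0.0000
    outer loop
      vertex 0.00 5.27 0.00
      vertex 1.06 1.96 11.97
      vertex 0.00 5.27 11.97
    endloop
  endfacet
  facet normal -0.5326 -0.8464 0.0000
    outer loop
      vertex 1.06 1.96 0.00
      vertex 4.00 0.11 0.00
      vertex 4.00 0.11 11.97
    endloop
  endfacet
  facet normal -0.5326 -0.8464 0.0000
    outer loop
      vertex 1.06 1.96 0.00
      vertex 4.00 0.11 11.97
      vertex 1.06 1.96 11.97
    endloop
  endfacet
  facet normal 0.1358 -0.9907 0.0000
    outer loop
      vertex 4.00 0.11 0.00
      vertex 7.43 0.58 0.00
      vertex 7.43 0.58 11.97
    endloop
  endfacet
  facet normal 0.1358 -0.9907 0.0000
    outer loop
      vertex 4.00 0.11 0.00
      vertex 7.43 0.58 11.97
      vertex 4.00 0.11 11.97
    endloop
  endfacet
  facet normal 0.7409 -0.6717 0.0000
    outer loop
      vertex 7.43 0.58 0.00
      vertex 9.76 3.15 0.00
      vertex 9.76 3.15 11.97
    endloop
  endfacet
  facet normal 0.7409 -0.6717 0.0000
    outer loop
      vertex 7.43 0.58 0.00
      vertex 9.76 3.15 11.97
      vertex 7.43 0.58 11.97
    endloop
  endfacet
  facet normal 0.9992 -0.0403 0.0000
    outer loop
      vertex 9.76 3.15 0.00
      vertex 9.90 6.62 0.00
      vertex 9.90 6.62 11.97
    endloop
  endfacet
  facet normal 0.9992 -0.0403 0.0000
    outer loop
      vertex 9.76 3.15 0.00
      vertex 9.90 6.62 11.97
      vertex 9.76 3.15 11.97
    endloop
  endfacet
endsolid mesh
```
; perimeter-only toolpath
G21 ; units = mm
G90 ; absolute positioning
G28 ; home
; layer 1
G0 Z3.99
G0 X9.90 Y6.62
G1 X7.77 Y9.36
G1 X4.38 Y10.09
G1 X1.32 Y8.48
G1 X0.00 Y5.27
G1 X1.06 Y1.96
G1 X4.00 Y0.11
G1 X7.43 Y0.58
G1 X9.76 Y3.15
G1 X9.90 Y6.62
; layer 2
G0 Z7.98
G0 X9.90 Y6.62
G1 X7.77 Y9.36
G1 X4.38 Y10.09
G1 X1.32 Y8.48
G1 X0.00 Y5.27
G1 X1.06 Y1.96
G1 X4.00 Y0.11
G1 X7.43 Y0.58
G1 X9.76 Y3.15
G1 X9.90 Y6.62
; layer 3
G0 Z11.97
G0 X9.90 Y6.62
G1 X7.77 Y9.36
G1 X4.38 Y10.09
G1 X1.32 Y8.48
G1 X0.00 Y5.27
G1 X1.06 Y1.96
G1 X4.00 Y0.11
G1 X7.43 Y0.58
G1 X9.76 Y3.15
G1 X9.90 Y6.62
M2 ; end

The solid is a regular 9-sided prism (a cylinder approximated with 9 flat sides), circumscribed radius ≈ 5.07 mm, height ≈ 12 mm. Slicing at Δz = 3.99 mm — 3 equal slices spanning the solid's height, so layer i sits at z = i·h/3 — gives 3 non-empty perimeters. Each is a 9-segment closed polygon; G0 lifts to the layer z and rapids to the start vertex, then G1 traces the edges.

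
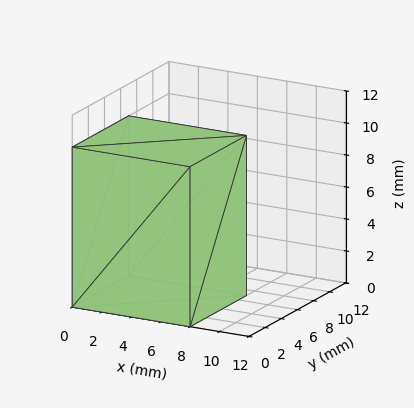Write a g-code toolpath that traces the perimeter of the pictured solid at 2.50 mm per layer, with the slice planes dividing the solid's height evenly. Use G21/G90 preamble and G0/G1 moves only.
Reading the render: the shape is a rectangular box, roughly 8 × 7 mm footprint and 10 mm tall (dimensions read to the nearest mm from the axis ticks). For the g-code, the solid's height is divided into equal slices at the stated Δz and each level perimeter traced with G1 moves after a G0 lift.

; perimeter-only toolpath
G21 ; units = mm
G90 ; absolute positioning
G28 ; home
; layer 1
G0 Z2.50
G0 X0.00 Y0.00
G1 X8.00 Y0.00
G1 X8.00 Y7.00
G1 X0.00 Y7.00
G1 X0.00 Y0.00
; layer 2
G0 Z5.00
G0 X0.00 Y0.00
G1 X8.00 Y0.00
G1 X8.00 Y7.00
G1 X0.00 Y7.00
G1 X0.00 Y0.00
; layer 3
G0 Z7.50
G0 X0.00 Y0.00
G1 X8.00 Y0.00
G1 X8.00 Y7.00
G1 X0.00 Y7.00
G1 X0.00 Y0.00
; layer 4
G0 Z10.00
G0 X0.00 Y0.00
G1 X8.00 Y0.00
G1 X8.00 Y7.00
G1 X0.00 Y7.00
G1 X0.00 Y0.00
M2 ; end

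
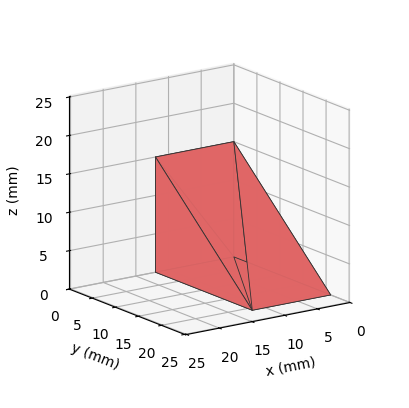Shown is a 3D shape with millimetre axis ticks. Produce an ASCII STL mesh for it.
Reading the render: the shape is a wedge (ramp): 12 × 21 mm base, rising to 15 mm along the y=0 edge and sloping linearly to z=0 at y=21 (dimensions read to the nearest mm from the axis ticks). For the STL, each face is triangulated and given an outward normal.

solid part
  facet normal 0.0000 0.0000 -1.0000
    outer loop
      vertex 12.00 21.00 0.00
      vertex 12.00 0.00 0.00
      vertex 0.00 0.00 0.00
    endloop
  endfacet
  facet normal 0.0000 0.0000 -1.0000
    outer loop
      vertex 0.00 21.00 0.00
      vertex 12.00 21.00 0.00
      vertex 0.00 0.00 0.00
    endloop
  endfacet
  facet normal 0.0000 -1.0000 0.0000
    outer loop
      vertex 0.00 0.00 0.00
      vertex 12.00 0.00 0.00
      vertex 12.00 0.00 15.00
    endloop
  endfacet
  facet normal 0.0000 -1.0000 0.0000
    outer loop
      vertex 0.00 0.00 0.00
      vertex 12.00 0.00 15.00
      vertex 0.00 0.00 15.00
    endloop
  endfacet
  facet normal 0.0000 0.5812 0.8137
    outer loop
      vertex 0.00 0.00 15.00
      vertex 12.00 0.00 15.00
      vertex 12.00 21.00 0.00
    endloop
  endfacet
  facet normal 0.0000 0.5812 0.8137
    outer loop
      vertex 0.00 0.00 15.00
      vertex 12.00 21.00 0.00
      vertex 0.00 21.00 0.00
    endloop
  endfacet
  facet normal -1.0000 0.0000 0.0000
    outer loop
      vertex 0.00 0.00 15.00
      vertex 0.00 21.00 0.00
      vertex 0.00 0.00 0.00
    endloop
  endfacet
  facet normal 1.0000 0.0000 0.0000
    outer loop
      vertex 12.00 0.00 0.00
      vertex 12.00 21.00 0.00
      vertex 12.00 0.00 15.00
    endloop
  endfacet
endsolid part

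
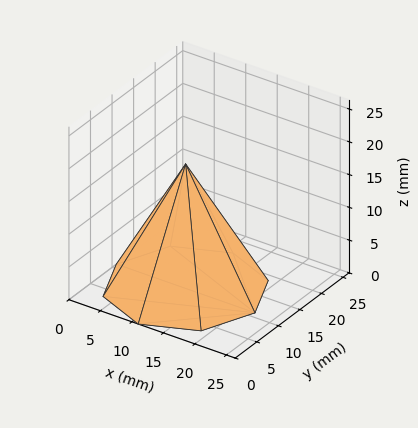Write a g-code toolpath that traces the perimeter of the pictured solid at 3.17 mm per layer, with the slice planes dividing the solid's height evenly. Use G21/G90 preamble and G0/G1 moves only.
Reading the render: the shape is a regular 8-sided pyramid, base circumscribed radius ≈ 11 mm, apex at z ≈ 19 mm (dimensions read to the nearest mm from the axis ticks). For the g-code, the solid's height is divided into equal slices at the stated Δz and each level perimeter traced with G1 moves after a G0 lift.

; perimeter-only toolpath
G21 ; units = mm
G90 ; absolute positioning
G28 ; home
; layer 1
G0 Z3.17
G0 X20.17 Y11.00
G1 X17.48 Y17.48
G1 X11.00 Y20.17
G1 X4.52 Y17.48
G1 X1.83 Y11.00
G1 X4.52 Y4.52
G1 X11.00 Y1.83
G1 X17.48 Y4.52
G1 X20.17 Y11.00
; layer 2
G0 Z6.33
G0 X18.33 Y11.00
G1 X16.19 Y16.19
G1 X11.00 Y18.33
G1 X5.81 Y16.19
G1 X3.67 Y11.00
G1 X5.81 Y5.81
G1 X11.00 Y3.67
G1 X16.19 Y5.81
G1 X18.33 Y11.00
; layer 3
G0 Z9.50
G0 X16.50 Y11.00
G1 X14.89 Y14.89
G1 X11.00 Y16.50
G1 X7.11 Y14.89
G1 X5.50 Y11.00
G1 X7.11 Y7.11
G1 X11.00 Y5.50
G1 X14.89 Y7.11
G1 X16.50 Y11.00
; layer 4
G0 Z12.67
G0 X14.67 Y11.00
G1 X13.59 Y13.59
G1 X11.00 Y14.67
G1 X8.41 Y13.59
G1 X7.33 Y11.00
G1 X8.41 Y8.41
G1 X11.00 Y7.33
G1 X13.59 Y8.41
G1 X14.67 Y11.00
; layer 5
G0 Z15.83
G0 X12.83 Y11.00
G1 X12.30 Y12.30
G1 X11.00 Y12.83
G1 X9.70 Y12.30
G1 X9.17 Y11.00
G1 X9.70 Y9.70
G1 X11.00 Y9.17
G1 X12.30 Y9.70
G1 X12.83 Y11.00
M2 ; end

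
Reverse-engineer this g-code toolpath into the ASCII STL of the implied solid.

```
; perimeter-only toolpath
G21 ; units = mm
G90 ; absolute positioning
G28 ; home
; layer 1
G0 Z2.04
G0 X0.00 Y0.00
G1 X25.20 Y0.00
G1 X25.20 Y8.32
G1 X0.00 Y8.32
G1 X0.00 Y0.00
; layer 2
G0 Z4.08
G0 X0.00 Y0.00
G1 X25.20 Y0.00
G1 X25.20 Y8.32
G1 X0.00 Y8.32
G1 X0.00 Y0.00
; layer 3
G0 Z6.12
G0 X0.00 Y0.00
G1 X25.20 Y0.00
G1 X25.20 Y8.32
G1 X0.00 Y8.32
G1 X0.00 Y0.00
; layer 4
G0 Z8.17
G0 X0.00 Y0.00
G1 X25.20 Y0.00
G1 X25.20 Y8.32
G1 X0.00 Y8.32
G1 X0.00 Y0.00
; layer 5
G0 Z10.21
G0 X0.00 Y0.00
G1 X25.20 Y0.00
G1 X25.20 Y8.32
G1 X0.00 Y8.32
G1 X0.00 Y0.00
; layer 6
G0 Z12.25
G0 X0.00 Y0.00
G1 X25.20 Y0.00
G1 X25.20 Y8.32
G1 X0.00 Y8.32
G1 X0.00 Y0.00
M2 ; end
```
solid part
  facet normal 0.0000 0.0000 -1.0000
    outer loop
      vertex 25.20 8.32 0.00
      vertex 25.20 0.00 0.00
      vertex 0.00 0.00 0.00
    endloop
  endfacet
  facet normal 0.0000 0.0000 -1.0000
    outer loop
      vertex 0.00 8.32 0.00
      vertex 25.20 8.32 0.00
      vertex 0.00 0.00 0.00
    endloop
  endfacet
  facet normal 0.0000 0.0000 1.0000
    outer loop
      vertex 0.00 0.00 12.25
      vertex 25.20 0.00 12.25
      vertex 25.20 8.32 12.25
    endloop
  endfacet
  facet normal 0.0000 0.0000 1.0000
    outer loop
      vertex 0.00 0.00 12.25
      vertex 25.20 8.32 12.25
      vertex 0.00 8.32 12.25
    endloop
  endfacet
  facet normal 0.0000 -1.0000 0.0000
    outer loop
      vertex 0.00 0.00 0.00
      vertex 25.20 0.00 0.00
      vertex 25.20 0.00 12.25
    endloop
  endfacet
  facet normal 0.0000 -1.0000 0.0000
    outer loop
      vertex 0.00 0.00 0.00
      vertex 25.20 0.00 12.25
      vertex 0.00 0.00 12.25
    endloop
  endfacet
  facet normal 0.0000 1.0000 0.0000
    outer loop
      vertex 25.20 8.32 12.25
      vertex 25.20 8.32 0.00
      vertex 0.00 8.32 0.00
    endloop
  endfacet
  facet normal 0.0000 1.0000 0.0000
    outer loop
      vertex 0.00 8.32 12.25
      vertex 25.20 8.32 12.25
      vertex 0.00 8.32 0.00
    endloop
  endfacet
  facet normal -1.0000 0.0000 0.0000
    outer loop
      vertex 0.00 8.32 12.25
      vertex 0.00 8.32 0.00
      vertex 0.00 0.00 0.00
    endloop
  endfacet
  facet normal -1.0000 0.0000 0.0000
    outer loop
      vertex 0.00 0.00 12.25
      vertex 0.00 8.32 12.25
      vertex 0.00 0.00 0.00
    endloop
  endfacet
  facet normal 1.0000 0.0000 0.0000
    outer loop
      vertex 25.20 0.00 0.00
      vertex 25.20 8.32 0.00
      vertex 25.20 8.32 12.25
    endloop
  endfacet
  facet normal 1.0000 0.0000 0.0000
    outer loop
      vertex 25.20 0.00 0.00
      vertex 25.20 8.32 12.25
      vertex 25.20 0.00 12.25
    endloop
  endfacet
endsolid part

The G0 Z moves step by Δz≈2.04 mm. Every layer's G1 loop is the same polygon, so the solid is a straight extrusion of it from z=0 to z≈12.2. Closing with flat bottom and top caps and triangulating gives 12 facets — a rectangular box, roughly 25.2 × 8.32 mm footprint and 12.2 mm tall.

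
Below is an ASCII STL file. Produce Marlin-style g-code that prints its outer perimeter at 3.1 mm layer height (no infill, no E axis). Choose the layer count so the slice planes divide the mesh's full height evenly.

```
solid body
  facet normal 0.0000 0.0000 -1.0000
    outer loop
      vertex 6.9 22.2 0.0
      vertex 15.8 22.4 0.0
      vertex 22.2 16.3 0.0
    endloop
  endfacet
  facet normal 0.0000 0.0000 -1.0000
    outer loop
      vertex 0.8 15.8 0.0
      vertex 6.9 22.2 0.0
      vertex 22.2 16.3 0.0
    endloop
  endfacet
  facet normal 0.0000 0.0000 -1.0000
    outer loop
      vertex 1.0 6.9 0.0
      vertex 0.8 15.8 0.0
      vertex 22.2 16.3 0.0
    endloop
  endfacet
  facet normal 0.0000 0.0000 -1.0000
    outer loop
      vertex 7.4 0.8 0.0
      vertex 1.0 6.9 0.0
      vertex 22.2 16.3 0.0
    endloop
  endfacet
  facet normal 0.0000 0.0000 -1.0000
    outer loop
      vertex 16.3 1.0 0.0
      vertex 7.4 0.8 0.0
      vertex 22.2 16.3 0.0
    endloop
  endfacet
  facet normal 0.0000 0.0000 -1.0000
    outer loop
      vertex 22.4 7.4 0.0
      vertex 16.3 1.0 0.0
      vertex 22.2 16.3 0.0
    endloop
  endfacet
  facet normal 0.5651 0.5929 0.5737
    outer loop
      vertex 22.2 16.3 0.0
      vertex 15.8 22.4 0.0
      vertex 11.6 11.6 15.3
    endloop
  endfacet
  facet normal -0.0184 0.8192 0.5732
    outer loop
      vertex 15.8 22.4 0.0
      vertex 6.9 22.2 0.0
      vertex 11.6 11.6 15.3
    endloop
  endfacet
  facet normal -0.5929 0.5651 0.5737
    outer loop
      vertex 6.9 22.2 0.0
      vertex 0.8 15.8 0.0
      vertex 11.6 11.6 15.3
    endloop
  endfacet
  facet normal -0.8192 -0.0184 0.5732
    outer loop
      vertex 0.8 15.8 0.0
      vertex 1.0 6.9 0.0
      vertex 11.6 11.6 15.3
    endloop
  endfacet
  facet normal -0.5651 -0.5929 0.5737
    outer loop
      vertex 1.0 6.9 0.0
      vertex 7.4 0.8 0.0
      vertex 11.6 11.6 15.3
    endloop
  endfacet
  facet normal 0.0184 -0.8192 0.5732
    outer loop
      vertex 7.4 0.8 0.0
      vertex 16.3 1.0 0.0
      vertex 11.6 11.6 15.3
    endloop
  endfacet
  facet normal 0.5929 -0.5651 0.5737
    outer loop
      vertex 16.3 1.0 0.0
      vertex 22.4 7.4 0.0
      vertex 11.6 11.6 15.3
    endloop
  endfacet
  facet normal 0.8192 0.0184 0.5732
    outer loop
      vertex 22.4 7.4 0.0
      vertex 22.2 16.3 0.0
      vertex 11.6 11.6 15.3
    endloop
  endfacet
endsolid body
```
; perimeter-only toolpath
G21 ; units = mm
G90 ; absolute positioning
G28 ; home
; layer 1
G0 Z3.1
G0 X20.1 Y15.4
G1 X15.0 Y20.2
G1 X7.8 Y20.1
G1 X3.0 Y15.0
G1 X3.1 Y7.8
G1 X8.2 Y3.0
G1 X15.4 Y3.1
G1 X20.2 Y8.2
G1 X20.1 Y15.4
; layer 2
G0 Z6.1
G0 X18.0 Y14.4
G1 X14.1 Y18.1
G1 X8.8 Y18.0
G1 X5.1 Y14.1
G1 X5.2 Y8.8
G1 X9.1 Y5.1
G1 X14.4 Y5.2
G1 X18.1 Y9.1
G1 X18.0 Y14.4
; layer 3
G0 Z9.2
G0 X15.8 Y13.5
G1 X13.3 Y15.9
G1 X9.7 Y15.8
G1 X7.3 Y13.3
G1 X7.4 Y9.7
G1 X9.9 Y7.3
G1 X13.5 Y7.4
G1 X15.9 Y9.9
G1 X15.8 Y13.5
; layer 4
G0 Z12.2
G0 X13.7 Y12.5
G1 X12.4 Y13.8
G1 X10.7 Y13.7
G1 X9.4 Y12.4
G1 X9.5 Y10.7
G1 X10.8 Y9.4
G1 X12.5 Y9.5
G1 X13.8 Y10.8
G1 X13.7 Y12.5
M2 ; end

The solid is a regular 8-sided pyramid, base circumscribed radius ≈ 11.6 mm, apex at z ≈ 15.3 mm. Slicing at Δz = 3.1 mm — 5 equal slices spanning the solid's height, so layer i sits at z = i·h/5 — gives 4 non-empty perimeters. Each is a 8-segment closed polygon; G0 lifts to the layer z and rapids to the start vertex, then G1 traces the edges. The cross-section shrinks linearly with z (the slice at the apex is degenerate and omitted).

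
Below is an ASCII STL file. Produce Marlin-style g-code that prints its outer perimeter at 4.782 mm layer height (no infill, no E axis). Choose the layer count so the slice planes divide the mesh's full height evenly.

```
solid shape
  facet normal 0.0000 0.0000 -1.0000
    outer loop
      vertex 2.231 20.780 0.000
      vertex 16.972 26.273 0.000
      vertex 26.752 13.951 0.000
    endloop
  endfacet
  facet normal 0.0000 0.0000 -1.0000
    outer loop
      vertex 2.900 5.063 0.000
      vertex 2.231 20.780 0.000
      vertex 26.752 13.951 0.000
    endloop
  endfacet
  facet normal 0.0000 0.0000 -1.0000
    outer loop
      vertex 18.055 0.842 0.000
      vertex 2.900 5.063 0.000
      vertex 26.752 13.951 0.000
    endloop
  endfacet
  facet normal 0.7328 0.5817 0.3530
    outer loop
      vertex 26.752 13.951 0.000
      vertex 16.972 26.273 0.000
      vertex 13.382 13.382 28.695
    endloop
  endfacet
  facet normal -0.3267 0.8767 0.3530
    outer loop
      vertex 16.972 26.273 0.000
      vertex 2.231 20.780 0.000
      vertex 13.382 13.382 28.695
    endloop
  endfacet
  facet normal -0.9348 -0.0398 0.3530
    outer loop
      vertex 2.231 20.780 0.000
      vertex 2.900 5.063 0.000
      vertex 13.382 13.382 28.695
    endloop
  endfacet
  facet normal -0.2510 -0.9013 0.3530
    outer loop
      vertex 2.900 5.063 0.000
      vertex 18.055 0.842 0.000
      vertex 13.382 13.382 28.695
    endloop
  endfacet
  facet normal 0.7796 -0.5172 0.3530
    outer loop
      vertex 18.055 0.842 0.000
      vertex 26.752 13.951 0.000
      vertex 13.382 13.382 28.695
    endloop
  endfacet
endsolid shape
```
; perimeter-only toolpath
G21 ; units = mm
G90 ; absolute positioning
G28 ; home
; layer 1
G0 Z4.782
G0 X24.524 Y13.856
G1 X16.374 Y24.125
G1 X4.089 Y19.547
G1 X4.647 Y6.449
G1 X17.276 Y2.932
G1 X24.524 Y13.856
; layer 2
G0 Z9.565
G0 X22.295 Y13.761
G1 X15.775 Y21.976
G1 X5.948 Y18.314
G1 X6.394 Y7.836
G1 X16.497 Y5.022
G1 X22.295 Y13.761
; layer 3
G0 Z14.348
G0 X20.067 Y13.666
G1 X15.177 Y19.828
G1 X7.806 Y17.081
G1 X8.141 Y9.223
G1 X15.718 Y7.112
G1 X20.067 Y13.666
; layer 4
G0 Z19.130
G0 X17.839 Y13.572
G1 X14.579 Y17.679
G1 X9.665 Y15.848
G1 X9.888 Y10.609
G1 X14.940 Y9.202
G1 X17.839 Y13.572
; layer 5
G0 Z23.912
G0 X15.610 Y13.477
G1 X13.980 Y15.530
G1 X11.523 Y14.615
G1 X11.635 Y11.995
G1 X14.161 Y11.292
G1 X15.610 Y13.477
M2 ; end

The solid is a regular 5-sided pyramid, base circumscribed radius ≈ 13.4 mm, apex at z ≈ 28.7 mm. Slicing at Δz = 4.782 mm — 6 equal slices spanning the solid's height, so layer i sits at z = i·h/6 — gives 5 non-empty perimeters. Each is a 5-segment closed polygon; G0 lifts to the layer z and rapids to the start vertex, then G1 traces the edges. The cross-section shrinks linearly with z (the slice at the apex is degenerate and omitted).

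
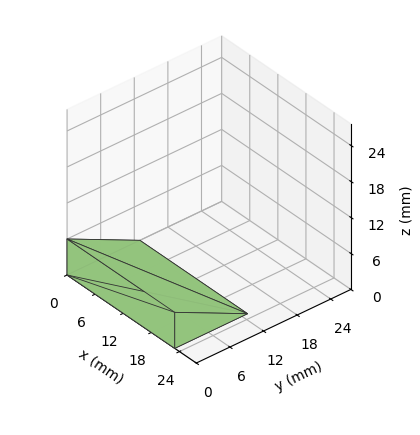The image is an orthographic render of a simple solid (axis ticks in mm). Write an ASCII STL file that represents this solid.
Reading the render: the shape is a wedge (ramp): 23 × 13 mm base, rising to 6 mm along the y=0 edge and sloping linearly to z=0 at y=13 (dimensions read to the nearest mm from the axis ticks). For the STL, each face is triangulated and given an outward normal.

solid part
  facet normal 0.0000 0.0000 -1.0000
    outer loop
      vertex 23.000 13.000 0.000
      vertex 23.000 0.000 0.000
      vertex 0.000 0.000 0.000
    endloop
  endfacet
  facet normal 0.0000 0.0000 -1.0000
    outer loop
      vertex 0.000 13.000 0.000
      vertex 23.000 13.000 0.000
      vertex 0.000 0.000 0.000
    endloop
  endfacet
  facet normal 0.0000 -1.0000 0.0000
    outer loop
      vertex 0.000 0.000 0.000
      vertex 23.000 0.000 0.000
      vertex 23.000 0.000 6.000
    endloop
  endfacet
  facet normal 0.0000 -1.0000 0.0000
    outer loop
      vertex 0.000 0.000 0.000
      vertex 23.000 0.000 6.000
      vertex 0.000 0.000 6.000
    endloop
  endfacet
  facet normal 0.0000 0.4191 0.9080
    outer loop
      vertex 0.000 0.000 6.000
      vertex 23.000 0.000 6.000
      vertex 23.000 13.000 0.000
    endloop
  endfacet
  facet normal 0.0000 0.4191 0.9080
    outer loop
      vertex 0.000 0.000 6.000
      vertex 23.000 13.000 0.000
      vertex 0.000 13.000 0.000
    endloop
  endfacet
  facet normal -1.0000 0.0000 0.0000
    outer loop
      vertex 0.000 0.000 6.000
      vertex 0.000 13.000 0.000
      vertex 0.000 0.000 0.000
    endloop
  endfacet
  facet normal 1.0000 0.0000 0.0000
    outer loop
      vertex 23.000 0.000 0.000
      vertex 23.000 13.000 0.000
      vertex 23.000 0.000 6.000
    endloop
  endfacet
endsolid part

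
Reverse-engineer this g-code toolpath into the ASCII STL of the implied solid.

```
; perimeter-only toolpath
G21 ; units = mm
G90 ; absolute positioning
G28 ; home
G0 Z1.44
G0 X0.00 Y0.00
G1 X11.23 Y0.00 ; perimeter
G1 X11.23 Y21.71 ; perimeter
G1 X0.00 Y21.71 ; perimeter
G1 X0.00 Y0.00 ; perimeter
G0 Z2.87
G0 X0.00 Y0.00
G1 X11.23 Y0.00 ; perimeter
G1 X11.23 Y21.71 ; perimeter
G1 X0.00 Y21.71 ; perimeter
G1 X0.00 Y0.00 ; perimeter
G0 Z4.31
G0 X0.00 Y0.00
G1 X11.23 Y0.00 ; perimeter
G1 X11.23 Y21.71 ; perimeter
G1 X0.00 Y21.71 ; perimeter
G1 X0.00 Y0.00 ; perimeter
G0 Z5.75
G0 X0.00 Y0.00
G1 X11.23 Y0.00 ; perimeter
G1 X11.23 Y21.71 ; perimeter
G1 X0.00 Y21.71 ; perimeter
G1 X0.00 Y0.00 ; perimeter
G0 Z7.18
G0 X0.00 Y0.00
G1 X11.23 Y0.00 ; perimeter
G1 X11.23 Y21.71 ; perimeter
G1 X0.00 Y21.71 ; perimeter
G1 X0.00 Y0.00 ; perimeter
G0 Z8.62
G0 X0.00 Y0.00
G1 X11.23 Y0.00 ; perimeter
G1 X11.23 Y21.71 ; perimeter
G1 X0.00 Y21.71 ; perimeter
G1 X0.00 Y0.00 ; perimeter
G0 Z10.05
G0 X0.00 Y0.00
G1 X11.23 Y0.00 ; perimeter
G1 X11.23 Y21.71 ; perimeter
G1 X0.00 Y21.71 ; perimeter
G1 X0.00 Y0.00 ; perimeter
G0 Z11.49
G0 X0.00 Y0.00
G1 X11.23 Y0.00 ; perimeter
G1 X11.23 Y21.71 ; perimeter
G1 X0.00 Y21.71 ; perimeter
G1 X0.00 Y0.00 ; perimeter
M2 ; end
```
solid part
  facet normal 0.0000 0.0000 -1.0000
    outer loop
      vertex 11.23 21.71 0.00
      vertex 11.23 0.00 0.00
      vertex 0.00 0.00 0.00
    endloop
  endfacet
  facet normal 0.0000 0.0000 -1.0000
    outer loop
      vertex 0.00 21.71 0.00
      vertex 11.23 21.71 0.00
      vertex 0.00 0.00 0.00
    endloop
  endfacet
  facet normal 0.0000 0.0000 1.0000
    outer loop
      vertex 0.00 0.00 11.49
      vertex 11.23 0.00 11.49
      vertex 11.23 21.71 11.49
    endloop
  endfacet
  facet normal 0.0000 0.0000 1.0000
    outer loop
      vertex 0.00 0.00 11.49
      vertex 11.23 21.71 11.49
      vertex 0.00 21.71 11.49
    endloop
  endfacet
  facet normal 0.0000 -1.0000 0.0000
    outer loop
      vertex 0.00 0.00 0.00
      vertex 11.23 0.00 0.00
      vertex 11.23 0.00 11.49
    endloop
  endfacet
  facet normal 0.0000 -1.0000 0.0000
    outer loop
      vertex 0.00 0.00 0.00
      vertex 11.23 0.00 11.49
      vertex 0.00 0.00 11.49
    endloop
  endfacet
  facet normal 0.0000 1.0000 0.0000
    outer loop
      vertex 11.23 21.71 11.49
      vertex 11.23 21.71 0.00
      vertex 0.00 21.71 0.00
    endloop
  endfacet
  facet normal 0.0000 1.0000 0.0000
    outer loop
      vertex 0.00 21.71 11.49
      vertex 11.23 21.71 11.49
      vertex 0.00 21.71 0.00
    endloop
  endfacet
  facet normal -1.0000 0.0000 0.0000
    outer loop
      vertex 0.00 21.71 11.49
      vertex 0.00 21.71 0.00
      vertex 0.00 0.00 0.00
    endloop
  endfacet
  facet normal -1.0000 0.0000 0.0000
    outer loop
      vertex 0.00 0.00 11.49
      vertex 0.00 21.71 11.49
      vertex 0.00 0.00 0.00
    endloop
  endfacet
  facet normal 1.0000 0.0000 0.0000
    outer loop
      vertex 11.23 0.00 0.00
      vertex 11.23 21.71 0.00
      vertex 11.23 21.71 11.49
    endloop
  endfacet
  facet normal 1.0000 0.0000 0.0000
    outer loop
      vertex 11.23 0.00 0.00
      vertex 11.23 21.71 11.49
      vertex 11.23 0.00 11.49
    endloop
  endfacet
endsolid part

The G0 Z moves step by Δz≈1.44 mm. Every layer's G1 loop is the same polygon, so the solid is a straight extrusion of it from z=0 to z≈11.5. Closing with flat bottom and top caps and triangulating gives 12 facets — a rectangular box, roughly 11.2 × 21.7 mm footprint and 11.5 mm tall.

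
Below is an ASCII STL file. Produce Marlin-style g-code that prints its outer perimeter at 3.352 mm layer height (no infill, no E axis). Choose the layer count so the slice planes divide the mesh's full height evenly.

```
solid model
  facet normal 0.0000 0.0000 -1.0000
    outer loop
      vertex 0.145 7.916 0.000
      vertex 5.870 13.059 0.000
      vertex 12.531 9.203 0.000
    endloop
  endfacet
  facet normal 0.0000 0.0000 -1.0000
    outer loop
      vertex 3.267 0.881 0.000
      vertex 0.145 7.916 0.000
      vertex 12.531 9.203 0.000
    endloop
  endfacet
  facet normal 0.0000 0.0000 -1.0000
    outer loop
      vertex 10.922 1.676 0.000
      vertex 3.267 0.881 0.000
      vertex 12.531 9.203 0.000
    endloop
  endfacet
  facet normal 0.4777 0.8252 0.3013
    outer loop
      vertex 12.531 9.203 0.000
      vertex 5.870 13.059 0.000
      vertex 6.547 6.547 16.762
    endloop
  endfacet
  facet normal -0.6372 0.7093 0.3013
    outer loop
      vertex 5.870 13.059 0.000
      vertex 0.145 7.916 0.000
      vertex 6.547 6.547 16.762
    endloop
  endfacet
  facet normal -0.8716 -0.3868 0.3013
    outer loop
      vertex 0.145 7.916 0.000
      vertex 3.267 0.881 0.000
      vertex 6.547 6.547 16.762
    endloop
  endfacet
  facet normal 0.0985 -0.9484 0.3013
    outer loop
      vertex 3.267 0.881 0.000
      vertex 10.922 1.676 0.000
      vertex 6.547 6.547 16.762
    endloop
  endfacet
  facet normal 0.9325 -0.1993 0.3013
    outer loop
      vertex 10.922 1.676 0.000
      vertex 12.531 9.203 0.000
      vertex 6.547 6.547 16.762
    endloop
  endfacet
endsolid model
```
; perimeter-only toolpath
G21 ; units = mm
G90 ; absolute positioning
G28 ; home
; layer 1
G0 Z3.352
G0 X11.334 Y8.672
G1 X6.005 Y11.757
G1 X1.425 Y7.642
G1 X3.923 Y2.014
G1 X10.047 Y2.650
G1 X11.334 Y8.672
; layer 2
G0 Z6.705
G0 X10.137 Y8.141
G1 X6.141 Y10.454
G1 X2.706 Y7.368
G1 X4.579 Y3.147
G1 X9.172 Y3.624
G1 X10.137 Y8.141
; layer 3
G0 Z10.057
G0 X8.941 Y7.609
G1 X6.276 Y9.152
G1 X3.986 Y7.095
G1 X5.235 Y4.281
G1 X8.297 Y4.599
G1 X8.941 Y7.609
; layer 4
G0 Z13.410
G0 X7.744 Y7.078
G1 X6.412 Y7.849
G1 X5.267 Y6.821
G1 X5.891 Y5.414
G1 X7.422 Y5.573
G1 X7.744 Y7.078
M2 ; end

The solid is a regular 5-sided pyramid, base circumscribed radius ≈ 6.55 mm, apex at z ≈ 16.8 mm. Slicing at Δz = 3.352 mm — 5 equal slices spanning the solid's height, so layer i sits at z = i·h/5 — gives 4 non-empty perimeters. Each is a 5-segment closed polygon; G0 lifts to the layer z and rapids to the start vertex, then G1 traces the edges. The cross-section shrinks linearly with z (the slice at the apex is degenerate and omitted).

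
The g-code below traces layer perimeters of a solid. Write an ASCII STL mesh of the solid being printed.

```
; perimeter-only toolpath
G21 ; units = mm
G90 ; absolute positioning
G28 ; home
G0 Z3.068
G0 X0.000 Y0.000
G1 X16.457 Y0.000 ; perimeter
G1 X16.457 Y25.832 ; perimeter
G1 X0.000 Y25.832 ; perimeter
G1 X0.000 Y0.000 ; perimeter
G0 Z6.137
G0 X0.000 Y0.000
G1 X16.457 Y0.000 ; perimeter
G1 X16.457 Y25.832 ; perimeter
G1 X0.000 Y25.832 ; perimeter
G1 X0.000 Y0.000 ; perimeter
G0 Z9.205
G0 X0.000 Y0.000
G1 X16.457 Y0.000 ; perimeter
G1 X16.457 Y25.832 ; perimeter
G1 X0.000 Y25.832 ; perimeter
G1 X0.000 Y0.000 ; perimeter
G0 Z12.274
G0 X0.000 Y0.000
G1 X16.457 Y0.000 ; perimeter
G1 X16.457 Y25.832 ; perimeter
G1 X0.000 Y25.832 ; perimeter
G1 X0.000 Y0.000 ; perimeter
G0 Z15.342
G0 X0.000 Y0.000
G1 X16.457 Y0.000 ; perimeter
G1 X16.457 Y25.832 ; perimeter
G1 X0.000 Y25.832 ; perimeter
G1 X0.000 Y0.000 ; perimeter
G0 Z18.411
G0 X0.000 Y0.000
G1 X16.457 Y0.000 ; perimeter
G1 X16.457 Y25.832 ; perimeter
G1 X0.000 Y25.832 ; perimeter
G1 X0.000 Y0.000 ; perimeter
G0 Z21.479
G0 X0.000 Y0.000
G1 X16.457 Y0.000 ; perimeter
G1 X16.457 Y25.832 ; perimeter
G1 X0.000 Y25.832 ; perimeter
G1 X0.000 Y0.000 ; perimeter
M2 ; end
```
solid part
  facet normal 0.0000 0.0000 -1.0000
    outer loop
      vertex 16.457 25.832 0.000
      vertex 16.457 0.000 0.000
      vertex 0.000 0.000 0.000
    endloop
  endfacet
  facet normal 0.0000 0.0000 -1.0000
    outer loop
      vertex 0.000 25.832 0.000
      vertex 16.457 25.832 0.000
      vertex 0.000 0.000 0.000
    endloop
  endfacet
  facet normal 0.0000 0.0000 1.0000
    outer loop
      vertex 0.000 0.000 21.479
      vertex 16.457 0.000 21.479
      vertex 16.457 25.832 21.479
    endloop
  endfacet
  facet normal 0.0000 0.0000 1.0000
    outer loop
      vertex 0.000 0.000 21.479
      vertex 16.457 25.832 21.479
      vertex 0.000 25.832 21.479
    endloop
  endfacet
  facet normal 0.0000 -1.0000 0.0000
    outer loop
      vertex 0.000 0.000 0.000
      vertex 16.457 0.000 0.000
      vertex 16.457 0.000 21.479
    endloop
  endfacet
  facet normal 0.0000 -1.0000 0.0000
    outer loop
      vertex 0.000 0.000 0.000
      vertex 16.457 0.000 21.479
      vertex 0.000 0.000 21.479
    endloop
  endfacet
  facet normal 0.0000 1.0000 0.0000
    outer loop
      vertex 16.457 25.832 21.479
      vertex 16.457 25.832 0.000
      vertex 0.000 25.832 0.000
    endloop
  endfacet
  facet normal 0.0000 1.0000 0.0000
    outer loop
      vertex 0.000 25.832 21.479
      vertex 16.457 25.832 21.479
      vertex 0.000 25.832 0.000
    endloop
  endfacet
  facet normal -1.0000 0.0000 0.0000
    outer loop
      vertex 0.000 25.832 21.479
      vertex 0.000 25.832 0.000
      vertex 0.000 0.000 0.000
    endloop
  endfacet
  facet normal -1.0000 0.0000 0.0000
    outer loop
      vertex 0.000 0.000 21.479
      vertex 0.000 25.832 21.479
      vertex 0.000 0.000 0.000
    endloop
  endfacet
  facet normal 1.0000 0.0000 0.0000
    outer loop
      vertex 16.457 0.000 0.000
      vertex 16.457 25.832 0.000
      vertex 16.457 25.832 21.479
    endloop
  endfacet
  facet normal 1.0000 0.0000 0.0000
    outer loop
      vertex 16.457 0.000 0.000
      vertex 16.457 25.832 21.479
      vertex 16.457 0.000 21.479
    endloop
  endfacet
endsolid part

The G0 Z moves step by Δz≈3.068 mm. Every layer's G1 loop is the same polygon, so the solid is a straight extrusion of it from z=0 to z≈21.5. Closing with flat bottom and top caps and triangulating gives 12 facets — a rectangular box, roughly 16.5 × 25.8 mm footprint and 21.5 mm tall.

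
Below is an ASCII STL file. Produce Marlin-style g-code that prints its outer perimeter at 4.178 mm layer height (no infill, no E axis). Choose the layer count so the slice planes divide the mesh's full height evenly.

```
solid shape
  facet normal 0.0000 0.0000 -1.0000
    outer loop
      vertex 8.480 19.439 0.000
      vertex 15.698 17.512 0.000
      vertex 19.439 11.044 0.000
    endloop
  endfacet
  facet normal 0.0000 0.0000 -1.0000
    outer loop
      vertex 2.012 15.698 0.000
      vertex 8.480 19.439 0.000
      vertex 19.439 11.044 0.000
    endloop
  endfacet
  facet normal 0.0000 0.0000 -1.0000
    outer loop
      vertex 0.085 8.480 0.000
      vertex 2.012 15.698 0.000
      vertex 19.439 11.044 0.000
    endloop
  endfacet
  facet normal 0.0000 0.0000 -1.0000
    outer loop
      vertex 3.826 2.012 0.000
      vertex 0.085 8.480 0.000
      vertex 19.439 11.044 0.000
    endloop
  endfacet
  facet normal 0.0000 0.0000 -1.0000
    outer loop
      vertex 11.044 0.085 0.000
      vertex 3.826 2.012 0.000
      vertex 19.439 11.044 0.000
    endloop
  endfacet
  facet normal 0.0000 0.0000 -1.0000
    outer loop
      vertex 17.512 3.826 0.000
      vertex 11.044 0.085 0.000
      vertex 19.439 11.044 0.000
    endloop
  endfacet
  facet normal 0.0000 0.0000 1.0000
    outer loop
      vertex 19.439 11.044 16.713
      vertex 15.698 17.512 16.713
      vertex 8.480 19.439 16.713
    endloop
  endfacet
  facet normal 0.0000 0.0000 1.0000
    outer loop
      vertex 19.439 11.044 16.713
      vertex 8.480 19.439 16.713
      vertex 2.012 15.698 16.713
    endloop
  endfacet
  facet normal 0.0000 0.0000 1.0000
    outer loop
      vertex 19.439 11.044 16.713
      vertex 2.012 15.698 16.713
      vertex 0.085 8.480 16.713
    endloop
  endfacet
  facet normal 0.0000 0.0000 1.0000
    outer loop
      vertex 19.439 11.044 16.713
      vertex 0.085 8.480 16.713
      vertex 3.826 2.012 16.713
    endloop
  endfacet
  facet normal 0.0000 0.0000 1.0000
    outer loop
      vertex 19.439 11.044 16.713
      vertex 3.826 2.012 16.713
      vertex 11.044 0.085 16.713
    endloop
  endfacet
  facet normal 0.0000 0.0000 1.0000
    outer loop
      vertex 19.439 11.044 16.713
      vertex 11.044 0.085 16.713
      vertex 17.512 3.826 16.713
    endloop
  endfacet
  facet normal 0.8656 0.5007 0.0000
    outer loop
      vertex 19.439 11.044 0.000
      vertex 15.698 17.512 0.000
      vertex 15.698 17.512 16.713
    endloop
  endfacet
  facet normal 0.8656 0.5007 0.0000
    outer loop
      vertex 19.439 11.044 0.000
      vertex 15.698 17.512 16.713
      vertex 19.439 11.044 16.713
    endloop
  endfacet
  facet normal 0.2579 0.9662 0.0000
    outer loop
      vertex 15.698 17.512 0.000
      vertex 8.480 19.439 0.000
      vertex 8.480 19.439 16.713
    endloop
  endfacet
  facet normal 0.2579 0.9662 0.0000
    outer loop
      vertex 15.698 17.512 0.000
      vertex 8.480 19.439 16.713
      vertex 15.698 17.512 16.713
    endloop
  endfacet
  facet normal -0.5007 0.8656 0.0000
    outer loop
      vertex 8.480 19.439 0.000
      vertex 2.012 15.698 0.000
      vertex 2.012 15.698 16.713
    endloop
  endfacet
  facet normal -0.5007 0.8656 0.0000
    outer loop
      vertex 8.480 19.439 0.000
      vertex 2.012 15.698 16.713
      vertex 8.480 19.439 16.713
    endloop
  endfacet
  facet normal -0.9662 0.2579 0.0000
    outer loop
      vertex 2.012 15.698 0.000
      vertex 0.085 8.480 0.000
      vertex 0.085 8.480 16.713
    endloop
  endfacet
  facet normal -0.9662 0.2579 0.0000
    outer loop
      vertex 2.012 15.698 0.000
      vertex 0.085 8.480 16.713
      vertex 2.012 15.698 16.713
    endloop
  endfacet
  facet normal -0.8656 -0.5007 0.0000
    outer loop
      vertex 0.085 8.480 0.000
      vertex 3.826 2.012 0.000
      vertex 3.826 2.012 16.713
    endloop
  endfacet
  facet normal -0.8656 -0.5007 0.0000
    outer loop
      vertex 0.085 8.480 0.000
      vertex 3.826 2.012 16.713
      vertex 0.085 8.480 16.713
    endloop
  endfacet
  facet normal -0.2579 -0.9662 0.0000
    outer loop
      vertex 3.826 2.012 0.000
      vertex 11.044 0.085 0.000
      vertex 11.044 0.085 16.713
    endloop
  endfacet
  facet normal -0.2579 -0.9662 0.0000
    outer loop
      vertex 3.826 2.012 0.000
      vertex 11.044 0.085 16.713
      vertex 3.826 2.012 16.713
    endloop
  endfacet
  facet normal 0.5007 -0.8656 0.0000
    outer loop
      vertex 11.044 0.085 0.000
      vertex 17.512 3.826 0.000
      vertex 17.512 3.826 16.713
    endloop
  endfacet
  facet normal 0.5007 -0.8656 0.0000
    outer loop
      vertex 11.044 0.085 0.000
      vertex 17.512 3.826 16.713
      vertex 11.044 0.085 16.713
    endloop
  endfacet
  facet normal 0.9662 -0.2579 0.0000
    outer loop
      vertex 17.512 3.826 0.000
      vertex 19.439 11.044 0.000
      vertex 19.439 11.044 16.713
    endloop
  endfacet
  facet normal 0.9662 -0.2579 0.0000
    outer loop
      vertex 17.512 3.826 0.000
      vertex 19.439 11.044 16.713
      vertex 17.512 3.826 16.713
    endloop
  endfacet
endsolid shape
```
; perimeter-only toolpath
G21 ; units = mm
G90 ; absolute positioning
G28 ; home
; layer 1
G0 Z4.178
G0 X19.439 Y11.044
G1 X15.698 Y17.512
G1 X8.480 Y19.439
G1 X2.012 Y15.698
G1 X0.085 Y8.480
G1 X3.826 Y2.012
G1 X11.044 Y0.085
G1 X17.512 Y3.826
G1 X19.439 Y11.044
; layer 2
G0 Z8.357
G0 X19.439 Y11.044
G1 X15.698 Y17.512
G1 X8.480 Y19.439
G1 X2.012 Y15.698
G1 X0.085 Y8.480
G1 X3.826 Y2.012
G1 X11.044 Y0.085
G1 X17.512 Y3.826
G1 X19.439 Y11.044
; layer 3
G0 Z12.535
G0 X19.439 Y11.044
G1 X15.698 Y17.512
G1 X8.480 Y19.439
G1 X2.012 Y15.698
G1 X0.085 Y8.480
G1 X3.826 Y2.012
G1 X11.044 Y0.085
G1 X17.512 Y3.826
G1 X19.439 Y11.044
; layer 4
G0 Z16.713
G0 X19.439 Y11.044
G1 X15.698 Y17.512
G1 X8.480 Y19.439
G1 X2.012 Y15.698
G1 X0.085 Y8.480
G1 X3.826 Y2.012
G1 X11.044 Y0.085
G1 X17.512 Y3.826
G1 X19.439 Y11.044
M2 ; end

The solid is a regular 8-sided prism (a cylinder approximated with 8 flat sides), circumscribed radius ≈ 9.76 mm, height ≈ 16.7 mm. Slicing at Δz = 4.178 mm — 4 equal slices spanning the solid's height, so layer i sits at z = i·h/4 — gives 4 non-empty perimeters. Each is a 8-segment closed polygon; G0 lifts to the layer z and rapids to the start vertex, then G1 traces the edges.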